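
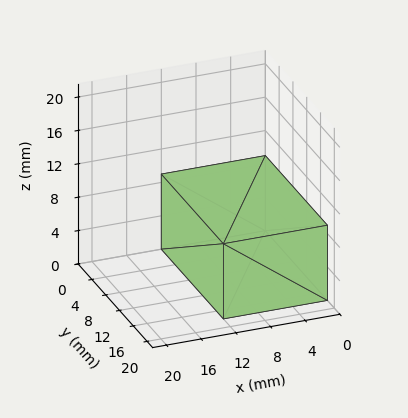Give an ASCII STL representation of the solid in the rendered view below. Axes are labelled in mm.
Reading the render: the shape is a rectangular box, roughly 12 × 18 mm footprint and 9 mm tall (dimensions read to the nearest mm from the axis ticks). For the STL, each face is triangulated and given an outward normal.

solid part
  facet normal 0.0000 0.0000 -1.0000
    outer loop
      vertex 12.0 18.0 0.0
      vertex 12.0 0.0 0.0
      vertex 0.0 0.0 0.0
    endloop
  endfacet
  facet normal 0.0000 0.0000 -1.0000
    outer loop
      vertex 0.0 18.0 0.0
      vertex 12.0 18.0 0.0
      vertex 0.0 0.0 0.0
    endloop
  endfacet
  facet normal 0.0000 0.0000 1.0000
    outer loop
      vertex 0.0 0.0 9.0
      vertex 12.0 0.0 9.0
      vertex 12.0 18.0 9.0
    endloop
  endfacet
  facet normal 0.0000 0.0000 1.0000
    outer loop
      vertex 0.0 0.0 9.0
      vertex 12.0 18.0 9.0
      vertex 0.0 18.0 9.0
    endloop
  endfacet
  facet normal 0.0000 -1.0000 0.0000
    outer loop
      vertex 0.0 0.0 0.0
      vertex 12.0 0.0 0.0
      vertex 12.0 0.0 9.0
    endloop
  endfacet
  facet normal 0.0000 -1.0000 0.0000
    outer loop
      vertex 0.0 0.0 0.0
      vertex 12.0 0.0 9.0
      vertex 0.0 0.0 9.0
    endloop
  endfacet
  facet normal 0.0000 1.0000 0.0000
    outer loop
      vertex 12.0 18.0 9.0
      vertex 12.0 18.0 0.0
      vertex 0.0 18.0 0.0
    endloop
  endfacet
  facet normal 0.0000 1.0000 0.0000
    outer loop
      vertex 0.0 18.0 9.0
      vertex 12.0 18.0 9.0
      vertex 0.0 18.0 0.0
    endloop
  endfacet
  facet normal -1.0000 0.0000 0.0000
    outer loop
      vertex 0.0 18.0 9.0
      vertex 0.0 18.0 0.0
      vertex 0.0 0.0 0.0
    endloop
  endfacet
  facet normal -1.0000 0.0000 0.0000
    outer loop
      vertex 0.0 0.0 9.0
      vertex 0.0 18.0 9.0
      vertex 0.0 0.0 0.0
    endloop
  endfacet
  facet normal 1.0000 0.0000 0.0000
    outer loop
      vertex 12.0 0.0 0.0
      vertex 12.0 18.0 0.0
      vertex 12.0 18.0 9.0
    endloop
  endfacet
  facet normal 1.0000 0.0000 0.0000
    outer loop
      vertex 12.0 0.0 0.0
      vertex 12.0 18.0 9.0
      vertex 12.0 0.0 9.0
    endloop
  endfacet
endsolid part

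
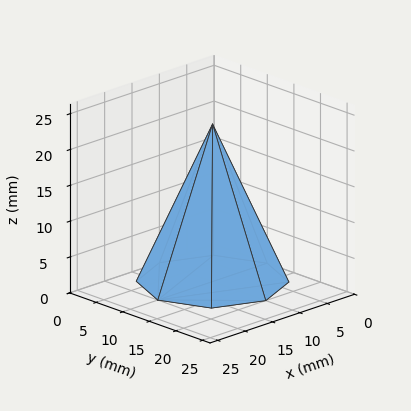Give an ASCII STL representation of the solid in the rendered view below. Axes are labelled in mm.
Reading the render: the shape is a regular 8-sided pyramid, base circumscribed radius ≈ 10 mm, apex at z ≈ 22 mm (dimensions read to the nearest mm from the axis ticks). For the STL, each face is triangulated and given an outward normal.

solid part
  facet normal 0.0000 0.0000 -1.0000
    outer loop
      vertex 10.00 20.00 0.00
      vertex 17.07 17.07 0.00
      vertex 20.00 10.00 0.00
    endloop
  endfacet
  facet normal 0.0000 0.0000 -1.0000
    outer loop
      vertex 2.93 17.07 0.00
      vertex 10.00 20.00 0.00
      vertex 20.00 10.00 0.00
    endloop
  endfacet
  facet normal 0.0000 0.0000 -1.0000
    outer loop
      vertex 0.00 10.00 0.00
      vertex 2.93 17.07 0.00
      vertex 20.00 10.00 0.00
    endloop
  endfacet
  facet normal 0.0000 0.0000 -1.0000
    outer loop
      vertex 2.93 2.93 0.00
      vertex 0.00 10.00 0.00
      vertex 20.00 10.00 0.00
    endloop
  endfacet
  facet normal 0.0000 0.0000 -1.0000
    outer loop
      vertex 10.00 0.00 0.00
      vertex 2.93 2.93 0.00
      vertex 20.00 10.00 0.00
    endloop
  endfacet
  facet normal 0.0000 0.0000 -1.0000
    outer loop
      vertex 17.07 2.93 0.00
      vertex 10.00 0.00 0.00
      vertex 20.00 10.00 0.00
    endloop
  endfacet
  facet normal 0.8518 0.3530 0.3872
    outer loop
      vertex 20.00 10.00 0.00
      vertex 17.07 17.07 0.00
      vertex 10.00 10.00 22.00
    endloop
  endfacet
  facet normal 0.3530 0.8518 0.3872
    outer loop
      vertex 17.07 17.07 0.00
      vertex 10.00 20.00 0.00
      vertex 10.00 10.00 22.00
    endloop
  endfacet
  facet normal -0.3530 0.8518 0.3872
    outer loop
      vertex 10.00 20.00 0.00
      vertex 2.93 17.07 0.00
      vertex 10.00 10.00 22.00
    endloop
  endfacet
  facet normal -0.8518 0.3530 0.3872
    outer loop
      vertex 2.93 17.07 0.00
      vertex 0.00 10.00 0.00
      vertex 10.00 10.00 22.00
    endloop
  endfacet
  facet normal -0.8518 -0.3530 0.3872
    outer loop
      vertex 0.00 10.00 0.00
      vertex 2.93 2.93 0.00
      vertex 10.00 10.00 22.00
    endloop
  endfacet
  facet normal -0.3530 -0.8518 0.3872
    outer loop
      vertex 2.93 2.93 0.00
      vertex 10.00 0.00 0.00
      vertex 10.00 10.00 22.00
    endloop
  endfacet
  facet normal 0.3530 -0.8518 0.3872
    outer loop
      vertex 10.00 0.00 0.00
      vertex 17.07 2.93 0.00
      vertex 10.00 10.00 22.00
    endloop
  endfacet
  facet normal 0.8518 -0.3530 0.3872
    outer loop
      vertex 17.07 2.93 0.00
      vertex 20.00 10.00 0.00
      vertex 10.00 10.00 22.00
    endloop
  endfacet
endsolid part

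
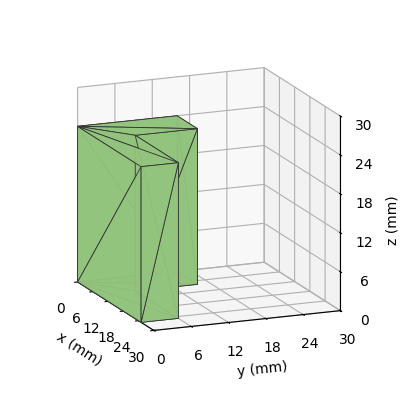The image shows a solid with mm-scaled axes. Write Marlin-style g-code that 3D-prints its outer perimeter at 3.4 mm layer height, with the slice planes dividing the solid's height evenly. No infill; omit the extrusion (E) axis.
Reading the render: the shape is an L-shaped prism: outer 25 × 16 mm, arm thicknesses ≈ 6 mm (horizontal) and 8 mm (vertical), extruded 24 mm in z (dimensions read to the nearest mm from the axis ticks). For the g-code, the solid's height is divided into equal slices at the stated Δz and each level perimeter traced with G1 moves after a G0 lift.

; perimeter-only toolpath
G21 ; units = mm
G90 ; absolute positioning
G28 ; home
; layer 1
G0 Z3.4
G0 X0.0 Y0.0
G1 X25.0 Y0.0
G1 X25.0 Y6.0
G1 X8.0 Y6.0
G1 X8.0 Y16.0
G1 X0.0 Y16.0
G1 X0.0 Y0.0
; layer 2
G0 Z6.9
G0 X0.0 Y0.0
G1 X25.0 Y0.0
G1 X25.0 Y6.0
G1 X8.0 Y6.0
G1 X8.0 Y16.0
G1 X0.0 Y16.0
G1 X0.0 Y0.0
; layer 3
G0 Z10.3
G0 X0.0 Y0.0
G1 X25.0 Y0.0
G1 X25.0 Y6.0
G1 X8.0 Y6.0
G1 X8.0 Y16.0
G1 X0.0 Y16.0
G1 X0.0 Y0.0
; layer 4
G0 Z13.7
G0 X0.0 Y0.0
G1 X25.0 Y0.0
G1 X25.0 Y6.0
G1 X8.0 Y6.0
G1 X8.0 Y16.0
G1 X0.0 Y16.0
G1 X0.0 Y0.0
; layer 5
G0 Z17.1
G0 X0.0 Y0.0
G1 X25.0 Y0.0
G1 X25.0 Y6.0
G1 X8.0 Y6.0
G1 X8.0 Y16.0
G1 X0.0 Y16.0
G1 X0.0 Y0.0
; layer 6
G0 Z20.6
G0 X0.0 Y0.0
G1 X25.0 Y0.0
G1 X25.0 Y6.0
G1 X8.0 Y6.0
G1 X8.0 Y16.0
G1 X0.0 Y16.0
G1 X0.0 Y0.0
; layer 7
G0 Z24.0
G0 X0.0 Y0.0
G1 X25.0 Y0.0
G1 X25.0 Y6.0
G1 X8.0 Y6.0
G1 X8.0 Y16.0
G1 X0.0 Y16.0
G1 X0.0 Y0.0
M2 ; end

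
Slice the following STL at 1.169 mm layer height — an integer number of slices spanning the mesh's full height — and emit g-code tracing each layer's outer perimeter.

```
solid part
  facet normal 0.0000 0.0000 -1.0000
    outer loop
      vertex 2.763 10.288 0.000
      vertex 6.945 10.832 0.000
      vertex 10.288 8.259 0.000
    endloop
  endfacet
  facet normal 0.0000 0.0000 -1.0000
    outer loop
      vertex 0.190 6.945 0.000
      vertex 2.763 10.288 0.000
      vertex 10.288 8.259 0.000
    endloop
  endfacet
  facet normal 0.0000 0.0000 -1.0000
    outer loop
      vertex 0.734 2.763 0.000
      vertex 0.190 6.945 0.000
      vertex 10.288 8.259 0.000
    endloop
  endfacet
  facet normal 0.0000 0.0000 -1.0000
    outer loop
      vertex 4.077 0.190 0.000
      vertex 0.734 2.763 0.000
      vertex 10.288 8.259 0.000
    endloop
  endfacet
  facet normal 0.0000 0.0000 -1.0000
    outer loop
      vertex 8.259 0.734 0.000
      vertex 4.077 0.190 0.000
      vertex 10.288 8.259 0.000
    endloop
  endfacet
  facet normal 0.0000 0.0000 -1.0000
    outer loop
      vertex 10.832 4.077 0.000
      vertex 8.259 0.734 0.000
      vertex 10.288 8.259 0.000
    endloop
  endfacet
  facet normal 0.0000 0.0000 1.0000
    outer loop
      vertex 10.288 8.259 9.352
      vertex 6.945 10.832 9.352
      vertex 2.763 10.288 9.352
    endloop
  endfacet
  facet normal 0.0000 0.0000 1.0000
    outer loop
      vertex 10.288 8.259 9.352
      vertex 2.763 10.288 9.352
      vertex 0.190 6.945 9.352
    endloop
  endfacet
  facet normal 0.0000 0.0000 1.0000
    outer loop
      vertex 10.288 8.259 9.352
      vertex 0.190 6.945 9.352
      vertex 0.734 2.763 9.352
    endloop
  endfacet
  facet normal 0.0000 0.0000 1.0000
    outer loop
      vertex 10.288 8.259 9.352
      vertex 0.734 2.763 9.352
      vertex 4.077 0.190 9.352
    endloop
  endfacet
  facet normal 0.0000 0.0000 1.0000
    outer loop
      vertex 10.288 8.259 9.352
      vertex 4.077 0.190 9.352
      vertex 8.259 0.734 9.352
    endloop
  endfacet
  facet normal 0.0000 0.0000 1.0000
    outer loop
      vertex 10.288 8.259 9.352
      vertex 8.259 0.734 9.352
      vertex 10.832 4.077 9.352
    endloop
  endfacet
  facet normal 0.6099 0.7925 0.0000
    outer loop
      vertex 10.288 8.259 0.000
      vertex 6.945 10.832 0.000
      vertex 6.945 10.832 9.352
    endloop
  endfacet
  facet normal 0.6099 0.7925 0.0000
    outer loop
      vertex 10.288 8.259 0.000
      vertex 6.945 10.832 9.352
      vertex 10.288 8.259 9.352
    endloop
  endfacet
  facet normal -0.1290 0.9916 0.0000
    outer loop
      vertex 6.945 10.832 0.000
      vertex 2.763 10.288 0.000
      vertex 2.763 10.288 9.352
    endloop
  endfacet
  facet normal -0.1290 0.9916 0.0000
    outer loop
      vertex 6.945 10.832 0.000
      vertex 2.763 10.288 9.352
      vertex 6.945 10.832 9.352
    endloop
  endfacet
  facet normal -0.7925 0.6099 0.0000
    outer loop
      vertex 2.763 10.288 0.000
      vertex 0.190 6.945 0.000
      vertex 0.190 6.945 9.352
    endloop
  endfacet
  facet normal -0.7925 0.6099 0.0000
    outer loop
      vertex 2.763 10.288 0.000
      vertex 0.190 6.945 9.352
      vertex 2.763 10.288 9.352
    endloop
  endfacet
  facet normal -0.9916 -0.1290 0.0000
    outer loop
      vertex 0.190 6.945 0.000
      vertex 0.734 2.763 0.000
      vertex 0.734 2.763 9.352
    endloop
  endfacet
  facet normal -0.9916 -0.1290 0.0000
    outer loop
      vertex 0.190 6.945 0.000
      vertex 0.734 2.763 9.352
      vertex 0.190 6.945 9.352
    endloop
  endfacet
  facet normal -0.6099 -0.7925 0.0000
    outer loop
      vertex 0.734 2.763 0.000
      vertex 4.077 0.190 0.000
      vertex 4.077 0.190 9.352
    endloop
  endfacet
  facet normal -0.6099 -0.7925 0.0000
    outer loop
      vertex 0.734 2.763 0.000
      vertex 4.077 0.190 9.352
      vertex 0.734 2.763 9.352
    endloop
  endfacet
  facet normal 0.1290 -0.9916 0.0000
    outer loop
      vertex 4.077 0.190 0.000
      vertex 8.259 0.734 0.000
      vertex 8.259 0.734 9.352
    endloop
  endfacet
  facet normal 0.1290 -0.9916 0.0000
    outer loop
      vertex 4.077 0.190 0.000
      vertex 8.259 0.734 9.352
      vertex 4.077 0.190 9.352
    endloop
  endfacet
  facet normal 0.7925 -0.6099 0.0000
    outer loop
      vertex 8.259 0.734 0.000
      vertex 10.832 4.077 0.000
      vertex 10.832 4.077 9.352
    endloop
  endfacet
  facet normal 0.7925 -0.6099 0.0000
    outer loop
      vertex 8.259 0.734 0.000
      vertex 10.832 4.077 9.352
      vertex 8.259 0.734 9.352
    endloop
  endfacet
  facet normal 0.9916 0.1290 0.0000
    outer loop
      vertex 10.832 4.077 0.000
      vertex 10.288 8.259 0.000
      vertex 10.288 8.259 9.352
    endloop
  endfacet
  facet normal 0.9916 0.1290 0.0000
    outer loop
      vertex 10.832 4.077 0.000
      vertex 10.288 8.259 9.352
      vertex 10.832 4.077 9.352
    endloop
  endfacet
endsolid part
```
; perimeter-only toolpath
G21 ; units = mm
G90 ; absolute positioning
G28 ; home
; layer 1
G0 Z1.169
G0 X10.288 Y8.259
G1 X6.945 Y10.832
G1 X2.763 Y10.288
G1 X0.190 Y6.945
G1 X0.734 Y2.763
G1 X4.077 Y0.190
G1 X8.259 Y0.734
G1 X10.832 Y4.077
G1 X10.288 Y8.259
; layer 2
G0 Z2.338
G0 X10.288 Y8.259
G1 X6.945 Y10.832
G1 X2.763 Y10.288
G1 X0.190 Y6.945
G1 X0.734 Y2.763
G1 X4.077 Y0.190
G1 X8.259 Y0.734
G1 X10.832 Y4.077
G1 X10.288 Y8.259
; layer 3
G0 Z3.507
G0 X10.288 Y8.259
G1 X6.945 Y10.832
G1 X2.763 Y10.288
G1 X0.190 Y6.945
G1 X0.734 Y2.763
G1 X4.077 Y0.190
G1 X8.259 Y0.734
G1 X10.832 Y4.077
G1 X10.288 Y8.259
; layer 4
G0 Z4.676
G0 X10.288 Y8.259
G1 X6.945 Y10.832
G1 X2.763 Y10.288
G1 X0.190 Y6.945
G1 X0.734 Y2.763
G1 X4.077 Y0.190
G1 X8.259 Y0.734
G1 X10.832 Y4.077
G1 X10.288 Y8.259
; layer 5
G0 Z5.845
G0 X10.288 Y8.259
G1 X6.945 Y10.832
G1 X2.763 Y10.288
G1 X0.190 Y6.945
G1 X0.734 Y2.763
G1 X4.077 Y0.190
G1 X8.259 Y0.734
G1 X10.832 Y4.077
G1 X10.288 Y8.259
; layer 6
G0 Z7.014
G0 X10.288 Y8.259
G1 X6.945 Y10.832
G1 X2.763 Y10.288
G1 X0.190 Y6.945
G1 X0.734 Y2.763
G1 X4.077 Y0.190
G1 X8.259 Y0.734
G1 X10.832 Y4.077
G1 X10.288 Y8.259
; layer 7
G0 Z8.183
G0 X10.288 Y8.259
G1 X6.945 Y10.832
G1 X2.763 Y10.288
G1 X0.190 Y6.945
G1 X0.734 Y2.763
G1 X4.077 Y0.190
G1 X8.259 Y0.734
G1 X10.832 Y4.077
G1 X10.288 Y8.259
; layer 8
G0 Z9.352
G0 X10.288 Y8.259
G1 X6.945 Y10.832
G1 X2.763 Y10.288
G1 X0.190 Y6.945
G1 X0.734 Y2.763
G1 X4.077 Y0.190
G1 X8.259 Y0.734
G1 X10.832 Y4.077
G1 X10.288 Y8.259
M2 ; end

The solid is a regular 8-sided prism (a cylinder approximated with 8 flat sides), circumscribed radius ≈ 5.51 mm, height ≈ 9.35 mm. Slicing at Δz = 1.169 mm — 8 equal slices spanning the solid's height, so layer i sits at z = i·h/8 — gives 8 non-empty perimeters. Each is a 8-segment closed polygon; G0 lifts to the layer z and rapids to the start vertex, then G1 traces the edges.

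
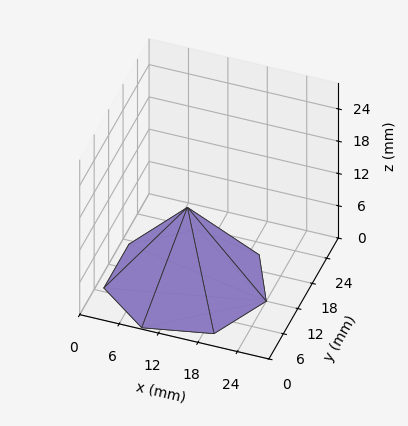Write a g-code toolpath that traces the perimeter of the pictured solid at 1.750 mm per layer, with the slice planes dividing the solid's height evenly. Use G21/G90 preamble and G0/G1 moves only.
Reading the render: the shape is a regular 7-sided pyramid, base circumscribed radius ≈ 12 mm, apex at z ≈ 14 mm (dimensions read to the nearest mm from the axis ticks). For the g-code, the solid's height is divided into equal slices at the stated Δz and each level perimeter traced with G1 moves after a G0 lift.

; perimeter-only toolpath
G21 ; units = mm
G90 ; absolute positioning
G28 ; home
; layer 1
G0 Z1.750
G0 X22.500 Y12.000
G1 X18.547 Y20.209
G1 X9.664 Y22.237
G1 X2.539 Y16.556
G1 X2.539 Y7.444
G1 X9.664 Y1.763
G1 X18.547 Y3.791
G1 X22.500 Y12.000
; layer 2
G0 Z3.500
G0 X21.000 Y12.000
G1 X17.611 Y19.037
G1 X9.998 Y20.774
G1 X3.891 Y15.905
G1 X3.891 Y8.095
G1 X9.998 Y3.226
G1 X17.611 Y4.963
G1 X21.000 Y12.000
; layer 3
G0 Z5.250
G0 X19.500 Y12.000
G1 X16.676 Y17.864
G1 X10.331 Y19.312
G1 X5.242 Y15.254
G1 X5.242 Y8.746
G1 X10.331 Y4.688
G1 X16.676 Y6.136
G1 X19.500 Y12.000
; layer 4
G0 Z7.000
G0 X18.000 Y12.000
G1 X15.741 Y16.691
G1 X10.665 Y17.849
G1 X6.594 Y14.604
G1 X6.594 Y9.396
G1 X10.665 Y6.151
G1 X15.741 Y7.309
G1 X18.000 Y12.000
; layer 5
G0 Z8.750
G0 X16.500 Y12.000
G1 X14.806 Y15.518
G1 X10.999 Y16.387
G1 X7.946 Y13.953
G1 X7.946 Y10.047
G1 X10.999 Y7.613
G1 X14.806 Y8.482
G1 X16.500 Y12.000
; layer 6
G0 Z10.500
G0 X15.000 Y12.000
G1 X13.870 Y14.346
G1 X11.332 Y14.925
G1 X9.297 Y13.302
G1 X9.297 Y10.698
G1 X11.332 Y9.075
G1 X13.870 Y9.655
G1 X15.000 Y12.000
; layer 7
G0 Z12.250
G0 X13.500 Y12.000
G1 X12.935 Y13.173
G1 X11.666 Y13.462
G1 X10.649 Y12.651
G1 X10.649 Y11.349
G1 X11.666 Y10.538
G1 X12.935 Y10.827
G1 X13.500 Y12.000
M2 ; end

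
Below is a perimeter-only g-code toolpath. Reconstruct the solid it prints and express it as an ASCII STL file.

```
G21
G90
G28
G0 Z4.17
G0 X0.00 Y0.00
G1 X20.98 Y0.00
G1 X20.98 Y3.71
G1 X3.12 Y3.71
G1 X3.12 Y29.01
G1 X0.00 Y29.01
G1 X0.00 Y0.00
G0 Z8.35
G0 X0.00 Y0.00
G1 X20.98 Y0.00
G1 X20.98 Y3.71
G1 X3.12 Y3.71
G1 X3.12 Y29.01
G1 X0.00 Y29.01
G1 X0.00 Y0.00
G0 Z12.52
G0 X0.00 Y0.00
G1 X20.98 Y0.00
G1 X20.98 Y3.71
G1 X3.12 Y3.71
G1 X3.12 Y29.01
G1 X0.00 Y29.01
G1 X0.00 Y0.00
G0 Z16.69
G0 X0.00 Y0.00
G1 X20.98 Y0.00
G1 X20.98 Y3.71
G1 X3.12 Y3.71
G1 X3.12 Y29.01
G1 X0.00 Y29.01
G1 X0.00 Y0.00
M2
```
solid part
  facet normal 0.0000 0.0000 -1.0000
    outer loop
      vertex 20.98 3.71 0.00
      vertex 20.98 0.00 0.00
      vertex 0.00 0.00 0.00
    endloop
  endfacet
  facet normal 0.0000 0.0000 -1.0000
    outer loop
      vertex 3.12 3.71 0.00
      vertex 20.98 3.71 0.00
      vertex 0.00 0.00 0.00
    endloop
  endfacet
  facet normal 0.0000 0.0000 -1.0000
    outer loop
      vertex 3.12 29.01 0.00
      vertex 3.12 3.71 0.00
      vertex 0.00 0.00 0.00
    endloop
  endfacet
  facet normal 0.0000 0.0000 -1.0000
    outer loop
      vertex 0.00 29.01 0.00
      vertex 3.12 29.01 0.00
      vertex 0.00 0.00 0.00
    endloop
  endfacet
  facet normal 0.0000 0.0000 1.0000
    outer loop
      vertex 0.00 0.00 16.69
      vertex 20.98 0.00 16.69
      vertex 20.98 3.71 16.69
    endloop
  endfacet
  facet normal 0.0000 0.0000 1.0000
    outer loop
      vertex 0.00 0.00 16.69
      vertex 20.98 3.71 16.69
      vertex 3.12 3.71 16.69
    endloop
  endfacet
  facet normal 0.0000 0.0000 1.0000
    outer loop
      vertex 0.00 0.00 16.69
      vertex 3.12 3.71 16.69
      vertex 3.12 29.01 16.69
    endloop
  endfacet
  facet normal 0.0000 0.0000 1.0000
    outer loop
      vertex 0.00 0.00 16.69
      vertex 3.12 29.01 16.69
      vertex 0.00 29.01 16.69
    endloop
  endfacet
  facet normal 0.0000 -1.0000 0.0000
    outer loop
      vertex 0.00 0.00 0.00
      vertex 20.98 0.00 0.00
      vertex 20.98 0.00 16.69
    endloop
  endfacet
  facet normal 0.0000 -1.0000 0.0000
    outer loop
      vertex 0.00 0.00 0.00
      vertex 20.98 0.00 16.69
      vertex 0.00 0.00 16.69
    endloop
  endfacet
  facet normal 1.0000 0.0000 0.0000
    outer loop
      vertex 20.98 0.00 0.00
      vertex 20.98 3.71 0.00
      vertex 20.98 3.71 16.69
    endloop
  endfacet
  facet normal 1.0000 0.0000 0.0000
    outer loop
      vertex 20.98 0.00 0.00
      vertex 20.98 3.71 16.69
      vertex 20.98 0.00 16.69
    endloop
  endfacet
  facet normal 0.0000 1.0000 0.0000
    outer loop
      vertex 20.98 3.71 0.00
      vertex 3.12 3.71 0.00
      vertex 3.12 3.71 16.69
    endloop
  endfacet
  facet normal 0.0000 1.0000 0.0000
    outer loop
      vertex 20.98 3.71 0.00
      vertex 3.12 3.71 16.69
      vertex 20.98 3.71 16.69
    endloop
  endfacet
  facet normal 1.0000 0.0000 0.0000
    outer loop
      vertex 3.12 3.71 0.00
      vertex 3.12 29.01 0.00
      vertex 3.12 29.01 16.69
    endloop
  endfacet
  facet normal 1.0000 0.0000 0.0000
    outer loop
      vertex 3.12 3.71 0.00
      vertex 3.12 29.01 16.69
      vertex 3.12 3.71 16.69
    endloop
  endfacet
  facet normal 0.0000 1.0000 0.0000
    outer loop
      vertex 3.12 29.01 0.00
      vertex 0.00 29.01 0.00
      vertex 0.00 29.01 16.69
    endloop
  endfacet
  facet normal 0.0000 1.0000 0.0000
    outer loop
      vertex 3.12 29.01 0.00
      vertex 0.00 29.01 16.69
      vertex 3.12 29.01 16.69
    endloop
  endfacet
  facet normal -1.0000 0.0000 0.0000
    outer loop
      vertex 0.00 29.01 0.00
      vertex 0.00 0.00 0.00
      vertex 0.00 0.00 16.69
    endloop
  endfacet
  facet normal -1.0000 0.0000 0.0000
    outer loop
      vertex 0.00 29.01 0.00
      vertex 0.00 0.00 16.69
      vertex 0.00 29.01 16.69
    endloop
  endfacet
endsolid part

The G0 Z moves step by Δz≈4.17 mm. Every layer's G1 loop is the same polygon, so the solid is a straight extrusion of it from z=0 to z≈16.7. Closing with flat bottom and top caps and triangulating gives 20 facets — an L-shaped prism: outer 21 × 29 mm, arm thicknesses ≈ 3.71 mm (horizontal) and 3.12 mm (vertical), extruded 16.7 mm in z.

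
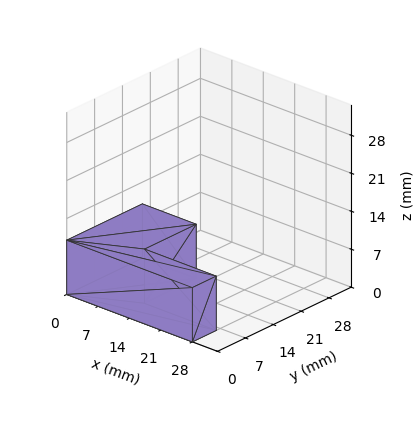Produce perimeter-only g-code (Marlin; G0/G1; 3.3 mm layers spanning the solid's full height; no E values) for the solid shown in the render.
Reading the render: the shape is an L-shaped prism: outer 28 × 19 mm, arm thicknesses ≈ 6 mm (horizontal) and 12 mm (vertical), extruded 10 mm in z (dimensions read to the nearest mm from the axis ticks). For the g-code, the solid's height is divided into equal slices at the stated Δz and each level perimeter traced with G1 moves after a G0 lift.

; perimeter-only toolpath
G21 ; units = mm
G90 ; absolute positioning
G28 ; home
; layer 1
G0 Z3.3
G0 X0.0 Y0.0
G1 X28.0 Y0.0
G1 X28.0 Y6.0
G1 X12.0 Y6.0
G1 X12.0 Y19.0
G1 X0.0 Y19.0
G1 X0.0 Y0.0
; layer 2
G0 Z6.7
G0 X0.0 Y0.0
G1 X28.0 Y0.0
G1 X28.0 Y6.0
G1 X12.0 Y6.0
G1 X12.0 Y19.0
G1 X0.0 Y19.0
G1 X0.0 Y0.0
; layer 3
G0 Z10.0
G0 X0.0 Y0.0
G1 X28.0 Y0.0
G1 X28.0 Y6.0
G1 X12.0 Y6.0
G1 X12.0 Y19.0
G1 X0.0 Y19.0
G1 X0.0 Y0.0
M2 ; end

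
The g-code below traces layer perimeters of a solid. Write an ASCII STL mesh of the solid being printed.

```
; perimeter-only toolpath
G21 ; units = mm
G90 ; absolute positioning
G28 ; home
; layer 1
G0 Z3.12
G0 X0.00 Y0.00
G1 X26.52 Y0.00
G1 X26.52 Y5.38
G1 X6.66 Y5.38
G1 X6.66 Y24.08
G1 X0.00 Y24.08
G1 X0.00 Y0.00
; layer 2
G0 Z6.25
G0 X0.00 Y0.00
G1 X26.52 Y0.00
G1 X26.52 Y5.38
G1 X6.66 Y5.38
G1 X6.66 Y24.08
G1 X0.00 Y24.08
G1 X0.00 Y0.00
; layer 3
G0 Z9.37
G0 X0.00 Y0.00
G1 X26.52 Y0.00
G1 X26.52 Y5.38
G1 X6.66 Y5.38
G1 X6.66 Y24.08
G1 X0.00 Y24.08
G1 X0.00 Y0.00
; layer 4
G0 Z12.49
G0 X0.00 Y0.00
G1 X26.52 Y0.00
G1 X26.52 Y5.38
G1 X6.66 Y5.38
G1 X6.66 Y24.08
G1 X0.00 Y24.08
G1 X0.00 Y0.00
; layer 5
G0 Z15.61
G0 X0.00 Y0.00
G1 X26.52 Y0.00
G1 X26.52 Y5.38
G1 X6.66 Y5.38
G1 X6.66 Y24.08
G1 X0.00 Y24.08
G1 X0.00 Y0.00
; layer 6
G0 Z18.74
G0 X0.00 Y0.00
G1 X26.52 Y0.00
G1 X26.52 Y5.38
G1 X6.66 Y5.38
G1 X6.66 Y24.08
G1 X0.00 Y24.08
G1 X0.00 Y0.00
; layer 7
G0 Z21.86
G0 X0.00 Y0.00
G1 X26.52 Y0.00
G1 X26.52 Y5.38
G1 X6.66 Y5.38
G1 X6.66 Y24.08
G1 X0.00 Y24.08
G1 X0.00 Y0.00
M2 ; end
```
solid part
  facet normal 0.0000 0.0000 -1.0000
    outer loop
      vertex 26.52 5.38 0.00
      vertex 26.52 0.00 0.00
      vertex 0.00 0.00 0.00
    endloop
  endfacet
  facet normal 0.0000 0.0000 -1.0000
    outer loop
      vertex 6.66 5.38 0.00
      vertex 26.52 5.38 0.00
      vertex 0.00 0.00 0.00
    endloop
  endfacet
  facet normal 0.0000 0.0000 -1.0000
    outer loop
      vertex 6.66 24.08 0.00
      vertex 6.66 5.38 0.00
      vertex 0.00 0.00 0.00
    endloop
  endfacet
  facet normal 0.0000 0.0000 -1.0000
    outer loop
      vertex 0.00 24.08 0.00
      vertex 6.66 24.08 0.00
      vertex 0.00 0.00 0.00
    endloop
  endfacet
  facet normal 0.0000 0.0000 1.0000
    outer loop
      vertex 0.00 0.00 21.86
      vertex 26.52 0.00 21.86
      vertex 26.52 5.38 21.86
    endloop
  endfacet
  facet normal 0.0000 0.0000 1.0000
    outer loop
      vertex 0.00 0.00 21.86
      vertex 26.52 5.38 21.86
      vertex 6.66 5.38 21.86
    endloop
  endfacet
  facet normal 0.0000 0.0000 1.0000
    outer loop
      vertex 0.00 0.00 21.86
      vertex 6.66 5.38 21.86
      vertex 6.66 24.08 21.86
    endloop
  endfacet
  facet normal 0.0000 0.0000 1.0000
    outer loop
      vertex 0.00 0.00 21.86
      vertex 6.66 24.08 21.86
      vertex 0.00 24.08 21.86
    endloop
  endfacet
  facet normal 0.0000 -1.0000 0.0000
    outer loop
      vertex 0.00 0.00 0.00
      vertex 26.52 0.00 0.00
      vertex 26.52 0.00 21.86
    endloop
  endfacet
  facet normal 0.0000 -1.0000 0.0000
    outer loop
      vertex 0.00 0.00 0.00
      vertex 26.52 0.00 21.86
      vertex 0.00 0.00 21.86
    endloop
  endfacet
  facet normal 1.0000 0.0000 0.0000
    outer loop
      vertex 26.52 0.00 0.00
      vertex 26.52 5.38 0.00
      vertex 26.52 5.38 21.86
    endloop
  endfacet
  facet normal 1.0000 0.0000 0.0000
    outer loop
      vertex 26.52 0.00 0.00
      vertex 26.52 5.38 21.86
      vertex 26.52 0.00 21.86
    endloop
  endfacet
  facet normal 0.0000 1.0000 0.0000
    outer loop
      vertex 26.52 5.38 0.00
      vertex 6.66 5.38 0.00
      vertex 6.66 5.38 21.86
    endloop
  endfacet
  facet normal 0.0000 1.0000 0.0000
    outer loop
      vertex 26.52 5.38 0.00
      vertex 6.66 5.38 21.86
      vertex 26.52 5.38 21.86
    endloop
  endfacet
  facet normal 1.0000 0.0000 0.0000
    outer loop
      vertex 6.66 5.38 0.00
      vertex 6.66 24.08 0.00
      vertex 6.66 24.08 21.86
    endloop
  endfacet
  facet normal 1.0000 0.0000 0.0000
    outer loop
      vertex 6.66 5.38 0.00
      vertex 6.66 24.08 21.86
      vertex 6.66 5.38 21.86
    endloop
  endfacet
  facet normal 0.0000 1.0000 0.0000
    outer loop
      vertex 6.66 24.08 0.00
      vertex 0.00 24.08 0.00
      vertex 0.00 24.08 21.86
    endloop
  endfacet
  facet normal 0.0000 1.0000 0.0000
    outer loop
      vertex 6.66 24.08 0.00
      vertex 0.00 24.08 21.86
      vertex 6.66 24.08 21.86
    endloop
  endfacet
  facet normal -1.0000 0.0000 0.0000
    outer loop
      vertex 0.00 24.08 0.00
      vertex 0.00 0.00 0.00
      vertex 0.00 0.00 21.86
    endloop
  endfacet
  facet normal -1.0000 0.0000 0.0000
    outer loop
      vertex 0.00 24.08 0.00
      vertex 0.00 0.00 21.86
      vertex 0.00 24.08 21.86
    endloop
  endfacet
endsolid part

The G0 Z moves step by Δz≈3.12 mm. Every layer's G1 loop is the same polygon, so the solid is a straight extrusion of it from z=0 to z≈21.9. Closing with flat bottom and top caps and triangulating gives 20 facets — an L-shaped prism: outer 26.5 × 24.1 mm, arm thicknesses ≈ 5.38 mm (horizontal) and 6.66 mm (vertical), extruded 21.9 mm in z.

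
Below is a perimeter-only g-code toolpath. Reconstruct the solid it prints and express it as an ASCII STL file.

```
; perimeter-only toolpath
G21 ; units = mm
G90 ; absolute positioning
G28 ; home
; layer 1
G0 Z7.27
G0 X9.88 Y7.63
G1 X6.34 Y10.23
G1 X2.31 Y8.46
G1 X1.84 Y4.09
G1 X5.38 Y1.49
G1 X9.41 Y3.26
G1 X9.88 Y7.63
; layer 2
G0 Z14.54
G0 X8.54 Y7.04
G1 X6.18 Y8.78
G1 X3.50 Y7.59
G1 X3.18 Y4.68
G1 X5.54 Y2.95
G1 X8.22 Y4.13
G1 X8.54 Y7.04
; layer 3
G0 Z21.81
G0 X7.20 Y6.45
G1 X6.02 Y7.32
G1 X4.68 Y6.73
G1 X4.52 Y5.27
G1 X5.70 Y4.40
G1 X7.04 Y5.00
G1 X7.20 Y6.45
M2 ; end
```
solid part
  facet normal 0.0000 0.0000 -1.0000
    outer loop
      vertex 1.13 9.32 0.00
      vertex 6.50 11.69 0.00
      vertex 11.22 8.22 0.00
    endloop
  endfacet
  facet normal 0.0000 0.0000 -1.0000
    outer loop
      vertex 0.50 3.50 0.00
      vertex 1.13 9.32 0.00
      vertex 11.22 8.22 0.00
    endloop
  endfacet
  facet normal 0.0000 0.0000 -1.0000
    outer loop
      vertex 5.22 0.03 0.00
      vertex 0.50 3.50 0.00
      vertex 11.22 8.22 0.00
    endloop
  endfacet
  facet normal 0.0000 0.0000 -1.0000
    outer loop
      vertex 10.59 2.40 0.00
      vertex 5.22 0.03 0.00
      vertex 11.22 8.22 0.00
    endloop
  endfacet
  facet normal 0.5835 0.7937 0.1720
    outer loop
      vertex 11.22 8.22 0.00
      vertex 6.50 11.69 0.00
      vertex 5.86 5.86 29.08
    endloop
  endfacet
  facet normal -0.3978 0.9012 0.1719
    outer loop
      vertex 6.50 11.69 0.00
      vertex 1.13 9.32 0.00
      vertex 5.86 5.86 29.08
    endloop
  endfacet
  facet normal -0.9794 0.1060 0.1719
    outer loop
      vertex 1.13 9.32 0.00
      vertex 0.50 3.50 0.00
      vertex 5.86 5.86 29.08
    endloop
  endfacet
  facet normal -0.5835 -0.7937 0.1720
    outer loop
      vertex 0.50 3.50 0.00
      vertex 5.22 0.03 0.00
      vertex 5.86 5.86 29.08
    endloop
  endfacet
  facet normal 0.3978 -0.9012 0.1719
    outer loop
      vertex 5.22 0.03 0.00
      vertex 10.59 2.40 0.00
      vertex 5.86 5.86 29.08
    endloop
  endfacet
  facet normal 0.9794 -0.1060 0.1719
    outer loop
      vertex 10.59 2.40 0.00
      vertex 11.22 8.22 0.00
      vertex 5.86 5.86 29.08
    endloop
  endfacet
endsolid part

The G0 Z moves step by Δz≈7.27 mm. The G1 loops shrink linearly with z, so the solid tapers from its base footprint up to z≈29.1. Closing with a flat bottom cap and the tapered top and triangulating gives 10 facets — a regular 6-sided pyramid, base circumscribed radius ≈ 5.86 mm, apex at z ≈ 29.1 mm.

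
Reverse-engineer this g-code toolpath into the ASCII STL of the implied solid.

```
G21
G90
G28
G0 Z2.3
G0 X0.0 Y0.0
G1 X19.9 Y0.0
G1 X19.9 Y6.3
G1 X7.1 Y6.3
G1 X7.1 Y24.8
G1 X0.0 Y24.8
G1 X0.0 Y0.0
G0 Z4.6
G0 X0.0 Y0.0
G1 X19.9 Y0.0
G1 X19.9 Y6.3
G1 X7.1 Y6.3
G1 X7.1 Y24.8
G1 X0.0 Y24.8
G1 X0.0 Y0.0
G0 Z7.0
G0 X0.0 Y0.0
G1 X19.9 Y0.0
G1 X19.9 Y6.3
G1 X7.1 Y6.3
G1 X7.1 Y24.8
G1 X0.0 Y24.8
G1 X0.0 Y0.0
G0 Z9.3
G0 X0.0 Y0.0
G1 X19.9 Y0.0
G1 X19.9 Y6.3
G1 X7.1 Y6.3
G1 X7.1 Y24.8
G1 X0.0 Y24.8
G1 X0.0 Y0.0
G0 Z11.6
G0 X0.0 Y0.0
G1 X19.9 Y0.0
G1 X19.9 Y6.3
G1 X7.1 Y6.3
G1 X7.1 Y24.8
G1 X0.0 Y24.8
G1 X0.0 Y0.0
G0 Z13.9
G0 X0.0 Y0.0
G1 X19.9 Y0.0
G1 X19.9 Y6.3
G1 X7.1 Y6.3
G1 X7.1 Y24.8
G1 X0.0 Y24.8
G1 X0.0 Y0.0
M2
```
solid part
  facet normal 0.0000 0.0000 -1.0000
    outer loop
      vertex 19.9 6.3 0.0
      vertex 19.9 0.0 0.0
      vertex 0.0 0.0 0.0
    endloop
  endfacet
  facet normal 0.0000 0.0000 -1.0000
    outer loop
      vertex 7.1 6.3 0.0
      vertex 19.9 6.3 0.0
      vertex 0.0 0.0 0.0
    endloop
  endfacet
  facet normal 0.0000 0.0000 -1.0000
    outer loop
      vertex 7.1 24.8 0.0
      vertex 7.1 6.3 0.0
      vertex 0.0 0.0 0.0
    endloop
  endfacet
  facet normal 0.0000 0.0000 -1.0000
    outer loop
      vertex 0.0 24.8 0.0
      vertex 7.1 24.8 0.0
      vertex 0.0 0.0 0.0
    endloop
  endfacet
  facet normal 0.0000 0.0000 1.0000
    outer loop
      vertex 0.0 0.0 13.9
      vertex 19.9 0.0 13.9
      vertex 19.9 6.3 13.9
    endloop
  endfacet
  facet normal 0.0000 0.0000 1.0000
    outer loop
      vertex 0.0 0.0 13.9
      vertex 19.9 6.3 13.9
      vertex 7.1 6.3 13.9
    endloop
  endfacet
  facet normal 0.0000 0.0000 1.0000
    outer loop
      vertex 0.0 0.0 13.9
      vertex 7.1 6.3 13.9
      vertex 7.1 24.8 13.9
    endloop
  endfacet
  facet normal 0.0000 0.0000 1.0000
    outer loop
      vertex 0.0 0.0 13.9
      vertex 7.1 24.8 13.9
      vertex 0.0 24.8 13.9
    endloop
  endfacet
  facet normal 0.0000 -1.0000 0.0000
    outer loop
      vertex 0.0 0.0 0.0
      vertex 19.9 0.0 0.0
      vertex 19.9 0.0 13.9
    endloop
  endfacet
  facet normal 0.0000 -1.0000 0.0000
    outer loop
      vertex 0.0 0.0 0.0
      vertex 19.9 0.0 13.9
      vertex 0.0 0.0 13.9
    endloop
  endfacet
  facet normal 1.0000 0.0000 0.0000
    outer loop
      vertex 19.9 0.0 0.0
      vertex 19.9 6.3 0.0
      vertex 19.9 6.3 13.9
    endloop
  endfacet
  facet normal 1.0000 0.0000 0.0000
    outer loop
      vertex 19.9 0.0 0.0
      vertex 19.9 6.3 13.9
      vertex 19.9 0.0 13.9
    endloop
  endfacet
  facet normal 0.0000 1.0000 0.0000
    outer loop
      vertex 19.9 6.3 0.0
      vertex 7.1 6.3 0.0
      vertex 7.1 6.3 13.9
    endloop
  endfacet
  facet normal 0.0000 1.0000 0.0000
    outer loop
      vertex 19.9 6.3 0.0
      vertex 7.1 6.3 13.9
      vertex 19.9 6.3 13.9
    endloop
  endfacet
  facet normal 1.0000 0.0000 0.0000
    outer loop
      vertex 7.1 6.3 0.0
      vertex 7.1 24.8 0.0
      vertex 7.1 24.8 13.9
    endloop
  endfacet
  facet normal 1.0000 0.0000 0.0000
    outer loop
      vertex 7.1 6.3 0.0
      vertex 7.1 24.8 13.9
      vertex 7.1 6.3 13.9
    endloop
  endfacet
  facet normal 0.0000 1.0000 0.0000
    outer loop
      vertex 7.1 24.8 0.0
      vertex 0.0 24.8 0.0
      vertex 0.0 24.8 13.9
    endloop
  endfacet
  facet normal 0.0000 1.0000 0.0000
    outer loop
      vertex 7.1 24.8 0.0
      vertex 0.0 24.8 13.9
      vertex 7.1 24.8 13.9
    endloop
  endfacet
  facet normal -1.0000 0.0000 0.0000
    outer loop
      vertex 0.0 24.8 0.0
      vertex 0.0 0.0 0.0
      vertex 0.0 0.0 13.9
    endloop
  endfacet
  facet normal -1.0000 0.0000 0.0000
    outer loop
      vertex 0.0 24.8 0.0
      vertex 0.0 0.0 13.9
      vertex 0.0 24.8 13.9
    endloop
  endfacet
endsolid part

The G0 Z moves step by Δz≈2.3 mm. Every layer's G1 loop is the same polygon, so the solid is a straight extrusion of it from z=0 to z≈13.9. Closing with flat bottom and top caps and triangulating gives 20 facets — an L-shaped prism: outer 19.9 × 24.8 mm, arm thicknesses ≈ 6.3 mm (horizontal) and 7.1 mm (vertical), extruded 13.9 mm in z.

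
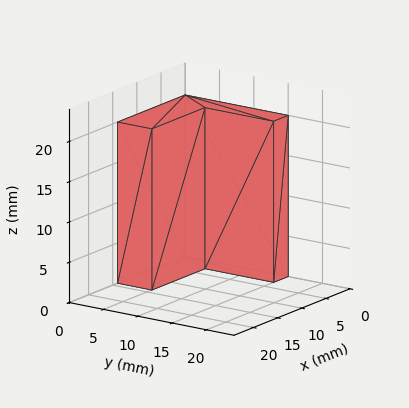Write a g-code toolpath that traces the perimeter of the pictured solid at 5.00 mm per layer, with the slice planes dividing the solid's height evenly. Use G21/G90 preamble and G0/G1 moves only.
Reading the render: the shape is an L-shaped prism: outer 14 × 15 mm, arm thicknesses ≈ 5 mm (horizontal) and 3 mm (vertical), extruded 20 mm in z (dimensions read to the nearest mm from the axis ticks). For the g-code, the solid's height is divided into equal slices at the stated Δz and each level perimeter traced with G1 moves after a G0 lift.

; perimeter-only toolpath
G21 ; units = mm
G90 ; absolute positioning
G28 ; home
; layer 1
G0 Z5.00
G0 X0.00 Y0.00
G1 X14.00 Y0.00
G1 X14.00 Y5.00
G1 X3.00 Y5.00
G1 X3.00 Y15.00
G1 X0.00 Y15.00
G1 X0.00 Y0.00
; layer 2
G0 Z10.00
G0 X0.00 Y0.00
G1 X14.00 Y0.00
G1 X14.00 Y5.00
G1 X3.00 Y5.00
G1 X3.00 Y15.00
G1 X0.00 Y15.00
G1 X0.00 Y0.00
; layer 3
G0 Z15.00
G0 X0.00 Y0.00
G1 X14.00 Y0.00
G1 X14.00 Y5.00
G1 X3.00 Y5.00
G1 X3.00 Y15.00
G1 X0.00 Y15.00
G1 X0.00 Y0.00
; layer 4
G0 Z20.00
G0 X0.00 Y0.00
G1 X14.00 Y0.00
G1 X14.00 Y5.00
G1 X3.00 Y5.00
G1 X3.00 Y15.00
G1 X0.00 Y15.00
G1 X0.00 Y0.00
M2 ; end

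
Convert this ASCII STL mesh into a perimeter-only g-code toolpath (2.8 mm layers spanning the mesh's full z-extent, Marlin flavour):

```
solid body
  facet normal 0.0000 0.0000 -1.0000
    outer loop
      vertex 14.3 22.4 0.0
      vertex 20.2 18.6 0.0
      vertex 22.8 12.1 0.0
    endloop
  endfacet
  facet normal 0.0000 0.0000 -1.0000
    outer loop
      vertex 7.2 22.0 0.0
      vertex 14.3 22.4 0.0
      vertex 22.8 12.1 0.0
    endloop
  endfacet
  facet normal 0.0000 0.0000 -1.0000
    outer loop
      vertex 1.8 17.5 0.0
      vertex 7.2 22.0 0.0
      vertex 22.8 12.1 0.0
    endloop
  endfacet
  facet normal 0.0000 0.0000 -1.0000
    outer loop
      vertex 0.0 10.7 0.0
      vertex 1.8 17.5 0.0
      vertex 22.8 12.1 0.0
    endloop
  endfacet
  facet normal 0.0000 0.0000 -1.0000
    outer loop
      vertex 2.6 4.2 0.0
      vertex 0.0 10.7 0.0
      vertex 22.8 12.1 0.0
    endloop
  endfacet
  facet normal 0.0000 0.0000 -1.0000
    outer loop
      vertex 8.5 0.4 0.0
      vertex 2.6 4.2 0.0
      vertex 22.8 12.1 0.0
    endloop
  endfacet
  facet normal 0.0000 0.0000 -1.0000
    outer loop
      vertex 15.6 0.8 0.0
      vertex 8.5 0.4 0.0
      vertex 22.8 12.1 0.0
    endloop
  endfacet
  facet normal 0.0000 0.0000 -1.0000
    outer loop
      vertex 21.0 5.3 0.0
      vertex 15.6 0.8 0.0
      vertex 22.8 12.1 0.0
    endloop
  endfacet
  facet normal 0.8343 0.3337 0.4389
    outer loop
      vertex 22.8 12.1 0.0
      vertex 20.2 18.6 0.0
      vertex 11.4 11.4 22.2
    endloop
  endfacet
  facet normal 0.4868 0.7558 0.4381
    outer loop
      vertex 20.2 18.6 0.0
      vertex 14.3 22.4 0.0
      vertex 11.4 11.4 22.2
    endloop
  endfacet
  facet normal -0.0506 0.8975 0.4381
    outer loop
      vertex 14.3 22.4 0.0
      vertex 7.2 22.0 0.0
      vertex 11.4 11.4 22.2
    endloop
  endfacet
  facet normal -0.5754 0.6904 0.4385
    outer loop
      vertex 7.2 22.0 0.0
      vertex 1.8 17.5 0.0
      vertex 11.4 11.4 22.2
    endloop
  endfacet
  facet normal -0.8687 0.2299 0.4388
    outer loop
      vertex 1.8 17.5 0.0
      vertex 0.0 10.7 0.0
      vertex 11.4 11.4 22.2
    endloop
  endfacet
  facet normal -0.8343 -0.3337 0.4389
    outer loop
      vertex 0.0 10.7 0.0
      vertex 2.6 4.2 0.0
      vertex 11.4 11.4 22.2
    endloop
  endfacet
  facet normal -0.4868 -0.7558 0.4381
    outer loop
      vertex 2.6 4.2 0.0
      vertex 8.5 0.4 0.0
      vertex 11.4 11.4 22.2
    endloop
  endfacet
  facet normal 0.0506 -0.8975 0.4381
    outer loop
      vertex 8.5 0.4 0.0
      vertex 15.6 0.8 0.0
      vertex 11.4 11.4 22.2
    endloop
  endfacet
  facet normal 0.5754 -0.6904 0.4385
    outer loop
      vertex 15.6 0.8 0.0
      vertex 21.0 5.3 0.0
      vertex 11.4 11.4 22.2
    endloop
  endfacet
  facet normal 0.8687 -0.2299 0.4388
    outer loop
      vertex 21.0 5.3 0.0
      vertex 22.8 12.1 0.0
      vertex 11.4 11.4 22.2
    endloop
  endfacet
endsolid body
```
; perimeter-only toolpath
G21 ; units = mm
G90 ; absolute positioning
G28 ; home
; layer 1
G0 Z2.8
G0 X21.4 Y12.0
G1 X19.1 Y17.7
G1 X13.9 Y21.0
G1 X7.7 Y20.7
G1 X3.0 Y16.7
G1 X1.4 Y10.8
G1 X3.7 Y5.1
G1 X8.9 Y1.8
G1 X15.1 Y2.1
G1 X19.8 Y6.1
G1 X21.4 Y12.0
; layer 2
G0 Z5.5
G0 X20.0 Y11.9
G1 X18.0 Y16.8
G1 X13.6 Y19.6
G1 X8.2 Y19.4
G1 X4.2 Y16.0
G1 X2.9 Y10.9
G1 X4.8 Y6.0
G1 X9.2 Y3.2
G1 X14.5 Y3.5
G1 X18.6 Y6.8
G1 X20.0 Y11.9
; layer 3
G0 Z8.3
G0 X18.5 Y11.8
G1 X16.9 Y15.9
G1 X13.2 Y18.3
G1 X8.8 Y18.0
G1 X5.4 Y15.2
G1 X4.3 Y11.0
G1 X5.9 Y6.9
G1 X9.6 Y4.5
G1 X14.0 Y4.8
G1 X17.4 Y7.6
G1 X18.5 Y11.8
; layer 4
G0 Z11.1
G0 X17.1 Y11.8
G1 X15.8 Y15.0
G1 X12.9 Y16.9
G1 X9.3 Y16.7
G1 X6.6 Y14.4
G1 X5.7 Y11.1
G1 X7.0 Y7.8
G1 X9.9 Y5.9
G1 X13.5 Y6.1
G1 X16.2 Y8.3
G1 X17.1 Y11.8
; layer 5
G0 Z13.9
G0 X15.7 Y11.7
G1 X14.7 Y14.1
G1 X12.5 Y15.5
G1 X9.8 Y15.4
G1 X7.8 Y13.7
G1 X7.1 Y11.1
G1 X8.1 Y8.7
G1 X10.3 Y7.3
G1 X13.0 Y7.4
G1 X15.0 Y9.1
G1 X15.7 Y11.7
; layer 6
G0 Z16.6
G0 X14.2 Y11.6
G1 X13.6 Y13.2
G1 X12.1 Y14.2
G1 X10.4 Y14.1
G1 X9.0 Y12.9
G1 X8.6 Y11.2
G1 X9.2 Y9.6
G1 X10.7 Y8.7
G1 X12.5 Y8.8
G1 X13.8 Y9.9
G1 X14.2 Y11.6
; layer 7
G0 Z19.4
G0 X12.8 Y11.5
G1 X12.5 Y12.3
G1 X11.8 Y12.8
G1 X10.9 Y12.7
G1 X10.2 Y12.2
G1 X10.0 Y11.3
G1 X10.3 Y10.5
G1 X11.0 Y10.0
G1 X11.9 Y10.1
G1 X12.6 Y10.6
G1 X12.8 Y11.5
M2 ; end

The solid is a regular 10-sided pyramid, base circumscribed radius ≈ 11.4 mm, apex at z ≈ 22.2 mm. Slicing at Δz = 2.8 mm — 8 equal slices spanning the solid's height, so layer i sits at z = i·h/8 — gives 7 non-empty perimeters. Each is a 10-segment closed polygon; G0 lifts to the layer z and rapids to the start vertex, then G1 traces the edges. The cross-section shrinks linearly with z (the slice at the apex is degenerate and omitted).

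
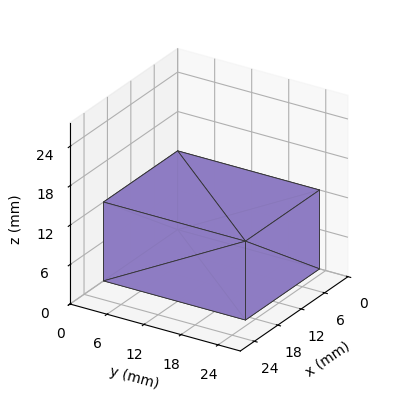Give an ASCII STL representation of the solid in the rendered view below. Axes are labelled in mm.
Reading the render: the shape is a rectangular box, roughly 19 × 23 mm footprint and 12 mm tall (dimensions read to the nearest mm from the axis ticks). For the STL, each face is triangulated and given an outward normal.

solid part
  facet normal 0.0000 0.0000 -1.0000
    outer loop
      vertex 19.0 23.0 0.0
      vertex 19.0 0.0 0.0
      vertex 0.0 0.0 0.0
    endloop
  endfacet
  facet normal 0.0000 0.0000 -1.0000
    outer loop
      vertex 0.0 23.0 0.0
      vertex 19.0 23.0 0.0
      vertex 0.0 0.0 0.0
    endloop
  endfacet
  facet normal 0.0000 0.0000 1.0000
    outer loop
      vertex 0.0 0.0 12.0
      vertex 19.0 0.0 12.0
      vertex 19.0 23.0 12.0
    endloop
  endfacet
  facet normal 0.0000 0.0000 1.0000
    outer loop
      vertex 0.0 0.0 12.0
      vertex 19.0 23.0 12.0
      vertex 0.0 23.0 12.0
    endloop
  endfacet
  facet normal 0.0000 -1.0000 0.0000
    outer loop
      vertex 0.0 0.0 0.0
      vertex 19.0 0.0 0.0
      vertex 19.0 0.0 12.0
    endloop
  endfacet
  facet normal 0.0000 -1.0000 0.0000
    outer loop
      vertex 0.0 0.0 0.0
      vertex 19.0 0.0 12.0
      vertex 0.0 0.0 12.0
    endloop
  endfacet
  facet normal 0.0000 1.0000 0.0000
    outer loop
      vertex 19.0 23.0 12.0
      vertex 19.0 23.0 0.0
      vertex 0.0 23.0 0.0
    endloop
  endfacet
  facet normal 0.0000 1.0000 0.0000
    outer loop
      vertex 0.0 23.0 12.0
      vertex 19.0 23.0 12.0
      vertex 0.0 23.0 0.0
    endloop
  endfacet
  facet normal -1.0000 0.0000 0.0000
    outer loop
      vertex 0.0 23.0 12.0
      vertex 0.0 23.0 0.0
      vertex 0.0 0.0 0.0
    endloop
  endfacet
  facet normal -1.0000 0.0000 0.0000
    outer loop
      vertex 0.0 0.0 12.0
      vertex 0.0 23.0 12.0
      vertex 0.0 0.0 0.0
    endloop
  endfacet
  facet normal 1.0000 0.0000 0.0000
    outer loop
      vertex 19.0 0.0 0.0
      vertex 19.0 23.0 0.0
      vertex 19.0 23.0 12.0
    endloop
  endfacet
  facet normal 1.0000 0.0000 0.0000
    outer loop
      vertex 19.0 0.0 0.0
      vertex 19.0 23.0 12.0
      vertex 19.0 0.0 12.0
    endloop
  endfacet
endsolid part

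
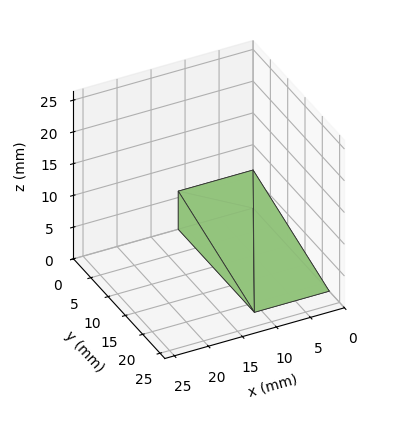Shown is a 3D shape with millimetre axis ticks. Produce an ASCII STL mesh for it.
Reading the render: the shape is a wedge (ramp): 11 × 22 mm base, rising to 6 mm along the y=0 edge and sloping linearly to z=0 at y=22 (dimensions read to the nearest mm from the axis ticks). For the STL, each face is triangulated and given an outward normal.

solid part
  facet normal 0.0000 0.0000 -1.0000
    outer loop
      vertex 11.0 22.0 0.0
      vertex 11.0 0.0 0.0
      vertex 0.0 0.0 0.0
    endloop
  endfacet
  facet normal 0.0000 0.0000 -1.0000
    outer loop
      vertex 0.0 22.0 0.0
      vertex 11.0 22.0 0.0
      vertex 0.0 0.0 0.0
    endloop
  endfacet
  facet normal 0.0000 -1.0000 0.0000
    outer loop
      vertex 0.0 0.0 0.0
      vertex 11.0 0.0 0.0
      vertex 11.0 0.0 6.0
    endloop
  endfacet
  facet normal 0.0000 -1.0000 0.0000
    outer loop
      vertex 0.0 0.0 0.0
      vertex 11.0 0.0 6.0
      vertex 0.0 0.0 6.0
    endloop
  endfacet
  facet normal 0.0000 0.2631 0.9648
    outer loop
      vertex 0.0 0.0 6.0
      vertex 11.0 0.0 6.0
      vertex 11.0 22.0 0.0
    endloop
  endfacet
  facet normal 0.0000 0.2631 0.9648
    outer loop
      vertex 0.0 0.0 6.0
      vertex 11.0 22.0 0.0
      vertex 0.0 22.0 0.0
    endloop
  endfacet
  facet normal -1.0000 0.0000 0.0000
    outer loop
      vertex 0.0 0.0 6.0
      vertex 0.0 22.0 0.0
      vertex 0.0 0.0 0.0
    endloop
  endfacet
  facet normal 1.0000 0.0000 0.0000
    outer loop
      vertex 11.0 0.0 0.0
      vertex 11.0 22.0 0.0
      vertex 11.0 0.0 6.0
    endloop
  endfacet
endsolid part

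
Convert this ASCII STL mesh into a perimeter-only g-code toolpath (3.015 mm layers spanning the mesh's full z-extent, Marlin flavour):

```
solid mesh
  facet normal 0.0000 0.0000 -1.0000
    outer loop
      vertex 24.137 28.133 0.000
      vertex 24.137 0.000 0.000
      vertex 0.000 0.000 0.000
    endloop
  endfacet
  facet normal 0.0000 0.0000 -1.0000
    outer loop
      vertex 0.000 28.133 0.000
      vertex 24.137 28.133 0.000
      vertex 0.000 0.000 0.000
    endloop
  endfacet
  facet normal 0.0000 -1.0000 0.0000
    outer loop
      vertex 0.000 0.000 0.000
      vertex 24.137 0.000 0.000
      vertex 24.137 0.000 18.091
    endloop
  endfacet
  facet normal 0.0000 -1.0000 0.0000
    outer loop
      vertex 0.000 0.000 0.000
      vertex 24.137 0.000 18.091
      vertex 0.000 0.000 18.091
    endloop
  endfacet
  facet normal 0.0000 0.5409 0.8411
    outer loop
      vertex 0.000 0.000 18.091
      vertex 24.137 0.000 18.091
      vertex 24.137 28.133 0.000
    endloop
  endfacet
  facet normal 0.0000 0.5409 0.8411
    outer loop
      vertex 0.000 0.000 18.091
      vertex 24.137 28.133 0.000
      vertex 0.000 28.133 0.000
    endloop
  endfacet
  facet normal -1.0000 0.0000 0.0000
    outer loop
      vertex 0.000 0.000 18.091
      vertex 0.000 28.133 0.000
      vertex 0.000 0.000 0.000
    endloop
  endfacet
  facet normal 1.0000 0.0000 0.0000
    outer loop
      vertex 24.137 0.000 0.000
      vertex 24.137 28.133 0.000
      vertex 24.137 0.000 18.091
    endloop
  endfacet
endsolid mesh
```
; perimeter-only toolpath
G21 ; units = mm
G90 ; absolute positioning
G28 ; home
; layer 1
G0 Z3.015
G0 X0.000 Y0.000
G1 X24.137 Y0.000
G1 X24.137 Y23.444
G1 X0.000 Y23.444
G1 X0.000 Y0.000
; layer 2
G0 Z6.030
G0 X0.000 Y0.000
G1 X24.137 Y0.000
G1 X24.137 Y18.755
G1 X0.000 Y18.755
G1 X0.000 Y0.000
; layer 3
G0 Z9.046
G0 X0.000 Y0.000
G1 X24.137 Y0.000
G1 X24.137 Y14.066
G1 X0.000 Y14.066
G1 X0.000 Y0.000
; layer 4
G0 Z12.061
G0 X0.000 Y0.000
G1 X24.137 Y0.000
G1 X24.137 Y9.378
G1 X0.000 Y9.378
G1 X0.000 Y0.000
; layer 5
G0 Z15.076
G0 X0.000 Y0.000
G1 X24.137 Y0.000
G1 X24.137 Y4.689
G1 X0.000 Y4.689
G1 X0.000 Y0.000
M2 ; end

The solid is a wedge (ramp): 24.1 × 28.1 mm base, rising to 18.1 mm along the y=0 edge and sloping linearly to z=0 at y=28.1. Slicing at Δz = 3.015 mm — 6 equal slices spanning the solid's height, so layer i sits at z = i·h/6 — gives 5 non-empty perimeters. Each is a 4-segment closed polygon; G0 lifts to the layer z and rapids to the start vertex, then G1 traces the edges. The cross-section shrinks linearly with z (the slice at the apex is degenerate and omitted).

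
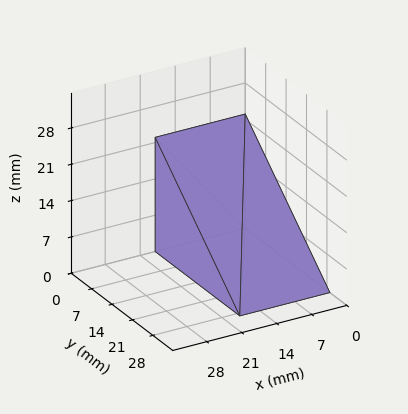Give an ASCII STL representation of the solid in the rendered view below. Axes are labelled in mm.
Reading the render: the shape is a wedge (ramp): 18 × 29 mm base, rising to 22 mm along the y=0 edge and sloping linearly to z=0 at y=29 (dimensions read to the nearest mm from the axis ticks). For the STL, each face is triangulated and given an outward normal.

solid part
  facet normal 0.0000 0.0000 -1.0000
    outer loop
      vertex 18.0 29.0 0.0
      vertex 18.0 0.0 0.0
      vertex 0.0 0.0 0.0
    endloop
  endfacet
  facet normal 0.0000 0.0000 -1.0000
    outer loop
      vertex 0.0 29.0 0.0
      vertex 18.0 29.0 0.0
      vertex 0.0 0.0 0.0
    endloop
  endfacet
  facet normal 0.0000 -1.0000 0.0000
    outer loop
      vertex 0.0 0.0 0.0
      vertex 18.0 0.0 0.0
      vertex 18.0 0.0 22.0
    endloop
  endfacet
  facet normal 0.0000 -1.0000 0.0000
    outer loop
      vertex 0.0 0.0 0.0
      vertex 18.0 0.0 22.0
      vertex 0.0 0.0 22.0
    endloop
  endfacet
  facet normal 0.0000 0.6044 0.7967
    outer loop
      vertex 0.0 0.0 22.0
      vertex 18.0 0.0 22.0
      vertex 18.0 29.0 0.0
    endloop
  endfacet
  facet normal 0.0000 0.6044 0.7967
    outer loop
      vertex 0.0 0.0 22.0
      vertex 18.0 29.0 0.0
      vertex 0.0 29.0 0.0
    endloop
  endfacet
  facet normal -1.0000 0.0000 0.0000
    outer loop
      vertex 0.0 0.0 22.0
      vertex 0.0 29.0 0.0
      vertex 0.0 0.0 0.0
    endloop
  endfacet
  facet normal 1.0000 0.0000 0.0000
    outer loop
      vertex 18.0 0.0 0.0
      vertex 18.0 29.0 0.0
      vertex 18.0 0.0 22.0
    endloop
  endfacet
endsolid part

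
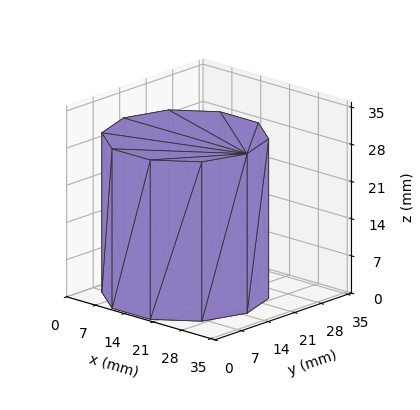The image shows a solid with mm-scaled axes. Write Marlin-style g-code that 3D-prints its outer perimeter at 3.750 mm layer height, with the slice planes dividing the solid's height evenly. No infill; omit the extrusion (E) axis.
Reading the render: the shape is a regular 10-sided prism (a cylinder approximated with 10 flat sides), circumscribed radius ≈ 15 mm, height ≈ 30 mm (dimensions read to the nearest mm from the axis ticks). For the g-code, the solid's height is divided into equal slices at the stated Δz and each level perimeter traced with G1 moves after a G0 lift.

; perimeter-only toolpath
G21 ; units = mm
G90 ; absolute positioning
G28 ; home
; layer 1
G0 Z3.750
G0 X30.000 Y15.000
G1 X27.135 Y23.817
G1 X19.635 Y29.266
G1 X10.365 Y29.266
G1 X2.865 Y23.817
G1 X0.000 Y15.000
G1 X2.865 Y6.183
G1 X10.365 Y0.734
G1 X19.635 Y0.734
G1 X27.135 Y6.183
G1 X30.000 Y15.000
; layer 2
G0 Z7.500
G0 X30.000 Y15.000
G1 X27.135 Y23.817
G1 X19.635 Y29.266
G1 X10.365 Y29.266
G1 X2.865 Y23.817
G1 X0.000 Y15.000
G1 X2.865 Y6.183
G1 X10.365 Y0.734
G1 X19.635 Y0.734
G1 X27.135 Y6.183
G1 X30.000 Y15.000
; layer 3
G0 Z11.250
G0 X30.000 Y15.000
G1 X27.135 Y23.817
G1 X19.635 Y29.266
G1 X10.365 Y29.266
G1 X2.865 Y23.817
G1 X0.000 Y15.000
G1 X2.865 Y6.183
G1 X10.365 Y0.734
G1 X19.635 Y0.734
G1 X27.135 Y6.183
G1 X30.000 Y15.000
; layer 4
G0 Z15.000
G0 X30.000 Y15.000
G1 X27.135 Y23.817
G1 X19.635 Y29.266
G1 X10.365 Y29.266
G1 X2.865 Y23.817
G1 X0.000 Y15.000
G1 X2.865 Y6.183
G1 X10.365 Y0.734
G1 X19.635 Y0.734
G1 X27.135 Y6.183
G1 X30.000 Y15.000
; layer 5
G0 Z18.750
G0 X30.000 Y15.000
G1 X27.135 Y23.817
G1 X19.635 Y29.266
G1 X10.365 Y29.266
G1 X2.865 Y23.817
G1 X0.000 Y15.000
G1 X2.865 Y6.183
G1 X10.365 Y0.734
G1 X19.635 Y0.734
G1 X27.135 Y6.183
G1 X30.000 Y15.000
; layer 6
G0 Z22.500
G0 X30.000 Y15.000
G1 X27.135 Y23.817
G1 X19.635 Y29.266
G1 X10.365 Y29.266
G1 X2.865 Y23.817
G1 X0.000 Y15.000
G1 X2.865 Y6.183
G1 X10.365 Y0.734
G1 X19.635 Y0.734
G1 X27.135 Y6.183
G1 X30.000 Y15.000
; layer 7
G0 Z26.250
G0 X30.000 Y15.000
G1 X27.135 Y23.817
G1 X19.635 Y29.266
G1 X10.365 Y29.266
G1 X2.865 Y23.817
G1 X0.000 Y15.000
G1 X2.865 Y6.183
G1 X10.365 Y0.734
G1 X19.635 Y0.734
G1 X27.135 Y6.183
G1 X30.000 Y15.000
; layer 8
G0 Z30.000
G0 X30.000 Y15.000
G1 X27.135 Y23.817
G1 X19.635 Y29.266
G1 X10.365 Y29.266
G1 X2.865 Y23.817
G1 X0.000 Y15.000
G1 X2.865 Y6.183
G1 X10.365 Y0.734
G1 X19.635 Y0.734
G1 X27.135 Y6.183
G1 X30.000 Y15.000
M2 ; end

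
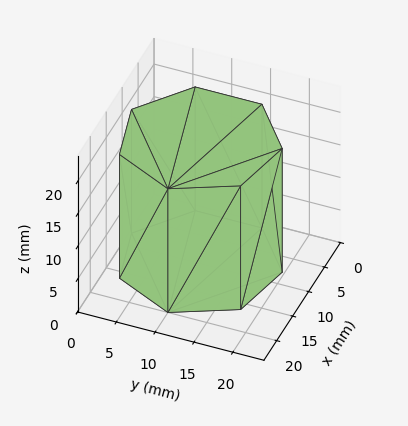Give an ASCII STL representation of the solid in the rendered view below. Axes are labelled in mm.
Reading the render: the shape is a regular 7-sided prism (a cylinder approximated with 7 flat sides), circumscribed radius ≈ 10 mm, height ≈ 19 mm (dimensions read to the nearest mm from the axis ticks). For the STL, each face is triangulated and given an outward normal.

solid part
  facet normal 0.0000 0.0000 -1.0000
    outer loop
      vertex 7.8 19.7 0.0
      vertex 16.2 17.8 0.0
      vertex 20.0 10.0 0.0
    endloop
  endfacet
  facet normal 0.0000 0.0000 -1.0000
    outer loop
      vertex 1.0 14.3 0.0
      vertex 7.8 19.7 0.0
      vertex 20.0 10.0 0.0
    endloop
  endfacet
  facet normal 0.0000 0.0000 -1.0000
    outer loop
      vertex 1.0 5.7 0.0
      vertex 1.0 14.3 0.0
      vertex 20.0 10.0 0.0
    endloop
  endfacet
  facet normal 0.0000 0.0000 -1.0000
    outer loop
      vertex 7.8 0.3 0.0
      vertex 1.0 5.7 0.0
      vertex 20.0 10.0 0.0
    endloop
  endfacet
  facet normal 0.0000 0.0000 -1.0000
    outer loop
      vertex 16.2 2.2 0.0
      vertex 7.8 0.3 0.0
      vertex 20.0 10.0 0.0
    endloop
  endfacet
  facet normal 0.0000 0.0000 1.0000
    outer loop
      vertex 20.0 10.0 19.0
      vertex 16.2 17.8 19.0
      vertex 7.8 19.7 19.0
    endloop
  endfacet
  facet normal 0.0000 0.0000 1.0000
    outer loop
      vertex 20.0 10.0 19.0
      vertex 7.8 19.7 19.0
      vertex 1.0 14.3 19.0
    endloop
  endfacet
  facet normal 0.0000 0.0000 1.0000
    outer loop
      vertex 20.0 10.0 19.0
      vertex 1.0 14.3 19.0
      vertex 1.0 5.7 19.0
    endloop
  endfacet
  facet normal 0.0000 0.0000 1.0000
    outer loop
      vertex 20.0 10.0 19.0
      vertex 1.0 5.7 19.0
      vertex 7.8 0.3 19.0
    endloop
  endfacet
  facet normal 0.0000 0.0000 1.0000
    outer loop
      vertex 20.0 10.0 19.0
      vertex 7.8 0.3 19.0
      vertex 16.2 2.2 19.0
    endloop
  endfacet
  facet normal 0.8990 0.4380 0.0000
    outer loop
      vertex 20.0 10.0 0.0
      vertex 16.2 17.8 0.0
      vertex 16.2 17.8 19.0
    endloop
  endfacet
  facet normal 0.8990 0.4380 0.0000
    outer loop
      vertex 20.0 10.0 0.0
      vertex 16.2 17.8 19.0
      vertex 20.0 10.0 19.0
    endloop
  endfacet
  facet normal 0.2206 0.9754 0.0000
    outer loop
      vertex 16.2 17.8 0.0
      vertex 7.8 19.7 0.0
      vertex 7.8 19.7 19.0
    endloop
  endfacet
  facet normal 0.2206 0.9754 0.0000
    outer loop
      vertex 16.2 17.8 0.0
      vertex 7.8 19.7 19.0
      vertex 16.2 17.8 19.0
    endloop
  endfacet
  facet normal -0.6219 0.7831 0.0000
    outer loop
      vertex 7.8 19.7 0.0
      vertex 1.0 14.3 0.0
      vertex 1.0 14.3 19.0
    endloop
  endfacet
  facet normal -0.6219 0.7831 0.0000
    outer loop
      vertex 7.8 19.7 0.0
      vertex 1.0 14.3 19.0
      vertex 7.8 19.7 19.0
    endloop
  endfacet
  facet normal -1.0000 0.0000 0.0000
    outer loop
      vertex 1.0 14.3 0.0
      vertex 1.0 5.7 0.0
      vertex 1.0 5.7 19.0
    endloop
  endfacet
  facet normal -1.0000 0.0000 0.0000
    outer loop
      vertex 1.0 14.3 0.0
      vertex 1.0 5.7 19.0
      vertex 1.0 14.3 19.0
    endloop
  endfacet
  facet normal -0.6219 -0.7831 0.0000
    outer loop
      vertex 1.0 5.7 0.0
      vertex 7.8 0.3 0.0
      vertex 7.8 0.3 19.0
    endloop
  endfacet
  facet normal -0.6219 -0.7831 0.0000
    outer loop
      vertex 1.0 5.7 0.0
      vertex 7.8 0.3 19.0
      vertex 1.0 5.7 19.0
    endloop
  endfacet
  facet normal 0.2206 -0.9754 0.0000
    outer loop
      vertex 7.8 0.3 0.0
      vertex 16.2 2.2 0.0
      vertex 16.2 2.2 19.0
    endloop
  endfacet
  facet normal 0.2206 -0.9754 0.0000
    outer loop
      vertex 7.8 0.3 0.0
      vertex 16.2 2.2 19.0
      vertex 7.8 0.3 19.0
    endloop
  endfacet
  facet normal 0.8990 -0.4380 0.0000
    outer loop
      vertex 16.2 2.2 0.0
      vertex 20.0 10.0 0.0
      vertex 20.0 10.0 19.0
    endloop
  endfacet
  facet normal 0.8990 -0.4380 0.0000
    outer loop
      vertex 16.2 2.2 0.0
      vertex 20.0 10.0 19.0
      vertex 16.2 2.2 19.0
    endloop
  endfacet
endsolid part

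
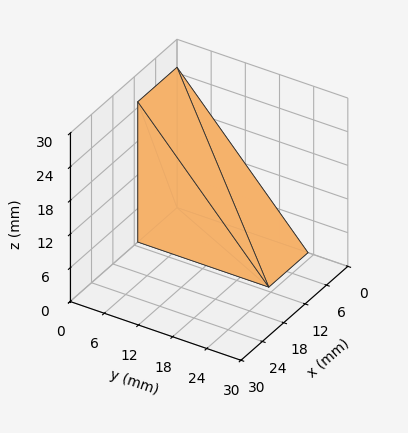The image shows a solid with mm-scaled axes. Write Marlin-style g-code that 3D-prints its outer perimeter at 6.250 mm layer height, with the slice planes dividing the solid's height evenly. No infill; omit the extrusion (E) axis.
Reading the render: the shape is a wedge (ramp): 11 × 23 mm base, rising to 25 mm along the y=0 edge and sloping linearly to z=0 at y=23 (dimensions read to the nearest mm from the axis ticks). For the g-code, the solid's height is divided into equal slices at the stated Δz and each level perimeter traced with G1 moves after a G0 lift.

; perimeter-only toolpath
G21 ; units = mm
G90 ; absolute positioning
G28 ; home
; layer 1
G0 Z6.250
G0 X0.000 Y0.000
G1 X11.000 Y0.000
G1 X11.000 Y17.250
G1 X0.000 Y17.250
G1 X0.000 Y0.000
; layer 2
G0 Z12.500
G0 X0.000 Y0.000
G1 X11.000 Y0.000
G1 X11.000 Y11.500
G1 X0.000 Y11.500
G1 X0.000 Y0.000
; layer 3
G0 Z18.750
G0 X0.000 Y0.000
G1 X11.000 Y0.000
G1 X11.000 Y5.750
G1 X0.000 Y5.750
G1 X0.000 Y0.000
M2 ; end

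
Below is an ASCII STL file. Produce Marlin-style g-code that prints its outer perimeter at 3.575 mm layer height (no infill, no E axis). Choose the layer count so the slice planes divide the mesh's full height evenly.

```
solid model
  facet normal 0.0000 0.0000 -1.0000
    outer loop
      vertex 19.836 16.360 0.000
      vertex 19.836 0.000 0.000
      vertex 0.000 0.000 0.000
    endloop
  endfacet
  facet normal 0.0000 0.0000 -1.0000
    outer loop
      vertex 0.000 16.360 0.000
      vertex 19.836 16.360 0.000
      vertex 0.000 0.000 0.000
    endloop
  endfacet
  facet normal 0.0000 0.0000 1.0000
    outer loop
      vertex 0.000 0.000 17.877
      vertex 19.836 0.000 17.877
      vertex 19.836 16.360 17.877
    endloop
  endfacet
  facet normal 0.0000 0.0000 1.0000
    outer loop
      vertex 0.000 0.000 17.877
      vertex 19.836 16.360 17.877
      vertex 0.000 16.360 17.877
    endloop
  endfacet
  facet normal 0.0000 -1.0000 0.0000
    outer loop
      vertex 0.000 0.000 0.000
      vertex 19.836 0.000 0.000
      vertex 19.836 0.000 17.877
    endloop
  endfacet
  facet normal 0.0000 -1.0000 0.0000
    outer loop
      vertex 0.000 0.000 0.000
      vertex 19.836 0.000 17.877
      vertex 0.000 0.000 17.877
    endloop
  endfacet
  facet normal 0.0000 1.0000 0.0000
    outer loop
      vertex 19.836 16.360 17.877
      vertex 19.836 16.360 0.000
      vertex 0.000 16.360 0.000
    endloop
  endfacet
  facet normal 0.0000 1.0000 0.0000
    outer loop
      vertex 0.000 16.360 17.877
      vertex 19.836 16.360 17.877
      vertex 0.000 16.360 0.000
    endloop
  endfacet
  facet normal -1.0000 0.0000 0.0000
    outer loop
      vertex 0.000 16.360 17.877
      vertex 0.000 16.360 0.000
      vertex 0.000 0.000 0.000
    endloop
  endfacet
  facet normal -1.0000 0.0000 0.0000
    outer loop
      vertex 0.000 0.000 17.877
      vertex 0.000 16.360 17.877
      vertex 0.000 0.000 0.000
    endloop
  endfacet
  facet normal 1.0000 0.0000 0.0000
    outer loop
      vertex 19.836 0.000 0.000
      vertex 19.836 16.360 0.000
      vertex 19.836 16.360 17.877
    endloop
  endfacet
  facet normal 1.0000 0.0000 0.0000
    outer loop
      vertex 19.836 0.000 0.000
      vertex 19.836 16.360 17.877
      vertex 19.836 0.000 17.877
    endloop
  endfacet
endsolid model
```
; perimeter-only toolpath
G21 ; units = mm
G90 ; absolute positioning
G28 ; home
; layer 1
G0 Z3.575
G0 X0.000 Y0.000
G1 X19.836 Y0.000
G1 X19.836 Y16.360
G1 X0.000 Y16.360
G1 X0.000 Y0.000
; layer 2
G0 Z7.151
G0 X0.000 Y0.000
G1 X19.836 Y0.000
G1 X19.836 Y16.360
G1 X0.000 Y16.360
G1 X0.000 Y0.000
; layer 3
G0 Z10.726
G0 X0.000 Y0.000
G1 X19.836 Y0.000
G1 X19.836 Y16.360
G1 X0.000 Y16.360
G1 X0.000 Y0.000
; layer 4
G0 Z14.302
G0 X0.000 Y0.000
G1 X19.836 Y0.000
G1 X19.836 Y16.360
G1 X0.000 Y16.360
G1 X0.000 Y0.000
; layer 5
G0 Z17.877
G0 X0.000 Y0.000
G1 X19.836 Y0.000
G1 X19.836 Y16.360
G1 X0.000 Y16.360
G1 X0.000 Y0.000
M2 ; end

The solid is a rectangular box, roughly 19.8 × 16.4 mm footprint and 17.9 mm tall. Slicing at Δz = 3.575 mm — 5 equal slices spanning the solid's height, so layer i sits at z = i·h/5 — gives 5 non-empty perimeters. Each is a 4-segment closed polygon; G0 lifts to the layer z and rapids to the start vertex, then G1 traces the edges.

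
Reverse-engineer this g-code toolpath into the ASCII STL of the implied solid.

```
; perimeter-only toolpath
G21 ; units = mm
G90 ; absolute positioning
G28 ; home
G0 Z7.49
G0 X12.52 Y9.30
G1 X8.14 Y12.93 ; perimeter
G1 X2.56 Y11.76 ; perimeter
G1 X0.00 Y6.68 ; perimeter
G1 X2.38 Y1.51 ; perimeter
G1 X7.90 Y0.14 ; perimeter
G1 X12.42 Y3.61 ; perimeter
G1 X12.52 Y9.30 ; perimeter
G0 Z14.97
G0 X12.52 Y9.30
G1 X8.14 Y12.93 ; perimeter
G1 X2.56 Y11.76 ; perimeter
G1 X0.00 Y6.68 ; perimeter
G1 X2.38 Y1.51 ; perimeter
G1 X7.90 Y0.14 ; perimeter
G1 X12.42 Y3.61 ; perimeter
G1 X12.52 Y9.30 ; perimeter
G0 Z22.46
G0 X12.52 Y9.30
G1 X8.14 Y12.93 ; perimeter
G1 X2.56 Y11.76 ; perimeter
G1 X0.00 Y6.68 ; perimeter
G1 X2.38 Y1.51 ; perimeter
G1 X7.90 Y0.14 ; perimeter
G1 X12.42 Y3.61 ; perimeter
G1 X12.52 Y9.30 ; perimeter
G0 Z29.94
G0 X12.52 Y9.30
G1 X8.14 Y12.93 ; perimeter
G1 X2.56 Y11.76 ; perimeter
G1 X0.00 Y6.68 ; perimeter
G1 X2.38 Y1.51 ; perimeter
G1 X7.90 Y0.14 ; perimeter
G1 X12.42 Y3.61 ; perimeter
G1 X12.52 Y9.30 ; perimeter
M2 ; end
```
solid part
  facet normal 0.0000 0.0000 -1.0000
    outer loop
      vertex 2.56 11.76 0.00
      vertex 8.14 12.93 0.00
      vertex 12.52 9.30 0.00
    endloop
  endfacet
  facet normal 0.0000 0.0000 -1.0000
    outer loop
      vertex 0.00 6.68 0.00
      vertex 2.56 11.76 0.00
      vertex 12.52 9.30 0.00
    endloop
  endfacet
  facet normal 0.0000 0.0000 -1.0000
    outer loop
      vertex 2.38 1.51 0.00
      vertex 0.00 6.68 0.00
      vertex 12.52 9.30 0.00
    endloop
  endfacet
  facet normal 0.0000 0.0000 -1.0000
    outer loop
      vertex 7.90 0.14 0.00
      vertex 2.38 1.51 0.00
      vertex 12.52 9.30 0.00
    endloop
  endfacet
  facet normal 0.0000 0.0000 -1.0000
    outer loop
      vertex 12.42 3.61 0.00
      vertex 7.90 0.14 0.00
      vertex 12.52 9.30 0.00
    endloop
  endfacet
  facet normal 0.0000 0.0000 1.0000
    outer loop
      vertex 12.52 9.30 29.94
      vertex 8.14 12.93 29.94
      vertex 2.56 11.76 29.94
    endloop
  endfacet
  facet normal 0.0000 0.0000 1.0000
    outer loop
      vertex 12.52 9.30 29.94
      vertex 2.56 11.76 29.94
      vertex 0.00 6.68 29.94
    endloop
  endfacet
  facet normal 0.0000 0.0000 1.0000
    outer loop
      vertex 12.52 9.30 29.94
      vertex 0.00 6.68 29.94
      vertex 2.38 1.51 29.94
    endloop
  endfacet
  facet normal 0.0000 0.0000 1.0000
    outer loop
      vertex 12.52 9.30 29.94
      vertex 2.38 1.51 29.94
      vertex 7.90 0.14 29.94
    endloop
  endfacet
  facet normal 0.0000 0.0000 1.0000
    outer loop
      vertex 12.52 9.30 29.94
      vertex 7.90 0.14 29.94
      vertex 12.42 3.61 29.94
    endloop
  endfacet
  facet normal 0.6381 0.7699 0.0000
    outer loop
      vertex 12.52 9.30 0.00
      vertex 8.14 12.93 0.00
      vertex 8.14 12.93 29.94
    endloop
  endfacet
  facet normal 0.6381 0.7699 0.0000
    outer loop
      vertex 12.52 9.30 0.00
      vertex 8.14 12.93 29.94
      vertex 12.52 9.30 29.94
    endloop
  endfacet
  facet normal -0.2052 0.9787 0.0000
    outer loop
      vertex 8.14 12.93 0.00
      vertex 2.56 11.76 0.00
      vertex 2.56 11.76 29.94
    endloop
  endfacet
  facet normal -0.2052 0.9787 0.0000
    outer loop
      vertex 8.14 12.93 0.00
      vertex 2.56 11.76 29.94
      vertex 8.14 12.93 29.94
    endloop
  endfacet
  facet normal -0.8930 0.4500 0.0000
    outer loop
      vertex 2.56 11.76 0.00
      vertex 0.00 6.68 0.00
      vertex 0.00 6.68 29.94
    endloop
  endfacet
  facet normal -0.8930 0.4500 0.0000
    outer loop
      vertex 2.56 11.76 0.00
      vertex 0.00 6.68 29.94
      vertex 2.56 11.76 29.94
    endloop
  endfacet
  facet normal -0.9084 -0.4182 0.0000
    outer loop
      vertex 0.00 6.68 0.00
      vertex 2.38 1.51 0.00
      vertex 2.38 1.51 29.94
    endloop
  endfacet
  facet normal -0.9084 -0.4182 0.0000
    outer loop
      vertex 0.00 6.68 0.00
      vertex 2.38 1.51 29.94
      vertex 0.00 6.68 29.94
    endloop
  endfacet
  facet normal -0.2409 -0.9706 0.0000
    outer loop
      vertex 2.38 1.51 0.00
      vertex 7.90 0.14 0.00
      vertex 7.90 0.14 29.94
    endloop
  endfacet
  facet normal -0.2409 -0.9706 0.0000
    outer loop
      vertex 2.38 1.51 0.00
      vertex 7.90 0.14 29.94
      vertex 2.38 1.51 29.94
    endloop
  endfacet
  facet normal 0.6089 -0.7932 0.0000
    outer loop
      vertex 7.90 0.14 0.00
      vertex 12.42 3.61 0.00
      vertex 12.42 3.61 29.94
    endloop
  endfacet
  facet normal 0.6089 -0.7932 0.0000
    outer loop
      vertex 7.90 0.14 0.00
      vertex 12.42 3.61 29.94
      vertex 7.90 0.14 29.94
    endloop
  endfacet
  facet normal 0.9998 -0.0176 0.0000
    outer loop
      vertex 12.42 3.61 0.00
      vertex 12.52 9.30 0.00
      vertex 12.52 9.30 29.94
    endloop
  endfacet
  facet normal 0.9998 -0.0176 0.0000
    outer loop
      vertex 12.42 3.61 0.00
      vertex 12.52 9.30 29.94
      vertex 12.42 3.61 29.94
    endloop
  endfacet
endsolid part

The G0 Z moves step by Δz≈7.49 mm. Every layer's G1 loop is the same polygon, so the solid is a straight extrusion of it from z=0 to z≈29.9. Closing with flat bottom and top caps and triangulating gives 24 facets — a regular 7-sided prism (a cylinder approximated with 7 flat sides), circumscribed radius ≈ 6.56 mm, height ≈ 29.9 mm.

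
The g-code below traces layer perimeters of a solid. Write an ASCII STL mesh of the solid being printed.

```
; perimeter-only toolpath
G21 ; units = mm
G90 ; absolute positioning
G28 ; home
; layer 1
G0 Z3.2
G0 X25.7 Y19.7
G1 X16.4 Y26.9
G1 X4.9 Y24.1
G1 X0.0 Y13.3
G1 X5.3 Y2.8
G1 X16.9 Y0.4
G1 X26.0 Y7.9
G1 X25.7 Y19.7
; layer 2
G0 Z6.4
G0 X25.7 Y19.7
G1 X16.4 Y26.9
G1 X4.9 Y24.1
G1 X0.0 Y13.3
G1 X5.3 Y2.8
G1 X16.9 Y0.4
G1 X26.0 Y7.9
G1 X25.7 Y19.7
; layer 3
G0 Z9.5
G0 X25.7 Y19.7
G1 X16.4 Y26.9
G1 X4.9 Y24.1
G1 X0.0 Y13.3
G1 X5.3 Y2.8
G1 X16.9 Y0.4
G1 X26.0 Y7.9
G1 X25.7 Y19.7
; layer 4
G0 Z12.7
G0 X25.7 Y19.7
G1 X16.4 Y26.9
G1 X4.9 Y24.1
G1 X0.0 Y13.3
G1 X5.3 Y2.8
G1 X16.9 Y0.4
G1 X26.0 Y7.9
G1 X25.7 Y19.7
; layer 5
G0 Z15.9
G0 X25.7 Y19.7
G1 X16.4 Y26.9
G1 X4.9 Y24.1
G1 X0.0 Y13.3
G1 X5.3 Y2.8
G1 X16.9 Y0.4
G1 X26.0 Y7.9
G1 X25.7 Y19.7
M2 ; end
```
solid part
  facet normal 0.0000 0.0000 -1.0000
    outer loop
      vertex 4.9 24.1 0.0
      vertex 16.4 26.9 0.0
      vertex 25.7 19.7 0.0
    endloop
  endfacet
  facet normal 0.0000 0.0000 -1.0000
    outer loop
      vertex 0.0 13.3 0.0
      vertex 4.9 24.1 0.0
      vertex 25.7 19.7 0.0
    endloop
  endfacet
  facet normal 0.0000 0.0000 -1.0000
    outer loop
      vertex 5.3 2.8 0.0
      vertex 0.0 13.3 0.0
      vertex 25.7 19.7 0.0
    endloop
  endfacet
  facet normal 0.0000 0.0000 -1.0000
    outer loop
      vertex 16.9 0.4 0.0
      vertex 5.3 2.8 0.0
      vertex 25.7 19.7 0.0
    endloop
  endfacet
  facet normal 0.0000 0.0000 -1.0000
    outer loop
      vertex 26.0 7.9 0.0
      vertex 16.9 0.4 0.0
      vertex 25.7 19.7 0.0
    endloop
  endfacet
  facet normal 0.0000 0.0000 1.0000
    outer loop
      vertex 25.7 19.7 15.9
      vertex 16.4 26.9 15.9
      vertex 4.9 24.1 15.9
    endloop
  endfacet
  facet normal 0.0000 0.0000 1.0000
    outer loop
      vertex 25.7 19.7 15.9
      vertex 4.9 24.1 15.9
      vertex 0.0 13.3 15.9
    endloop
  endfacet
  facet normal 0.0000 0.0000 1.0000
    outer loop
      vertex 25.7 19.7 15.9
      vertex 0.0 13.3 15.9
      vertex 5.3 2.8 15.9
    endloop
  endfacet
  facet normal 0.0000 0.0000 1.0000
    outer loop
      vertex 25.7 19.7 15.9
      vertex 5.3 2.8 15.9
      vertex 16.9 0.4 15.9
    endloop
  endfacet
  facet normal 0.0000 0.0000 1.0000
    outer loop
      vertex 25.7 19.7 15.9
      vertex 16.9 0.4 15.9
      vertex 26.0 7.9 15.9
    endloop
  endfacet
  facet normal 0.6122 0.7907 0.0000
    outer loop
      vertex 25.7 19.7 0.0
      vertex 16.4 26.9 0.0
      vertex 16.4 26.9 15.9
    endloop
  endfacet
  facet normal 0.6122 0.7907 0.0000
    outer loop
      vertex 25.7 19.7 0.0
      vertex 16.4 26.9 15.9
      vertex 25.7 19.7 15.9
    endloop
  endfacet
  facet normal -0.2366 0.9716 0.0000
    outer loop
      vertex 16.4 26.9 0.0
      vertex 4.9 24.1 0.0
      vertex 4.9 24.1 15.9
    endloop
  endfacet
  facet normal -0.2366 0.9716 0.0000
    outer loop
      vertex 16.4 26.9 0.0
      vertex 4.9 24.1 15.9
      vertex 16.4 26.9 15.9
    endloop
  endfacet
  facet normal -0.9107 0.4132 0.0000
    outer loop
      vertex 4.9 24.1 0.0
      vertex 0.0 13.3 0.0
      vertex 0.0 13.3 15.9
    endloop
  endfacet
  facet normal -0.9107 0.4132 0.0000
    outer loop
      vertex 4.9 24.1 0.0
      vertex 0.0 13.3 15.9
      vertex 4.9 24.1 15.9
    endloop
  endfacet
  facet normal -0.8927 -0.4506 0.0000
    outer loop
      vertex 0.0 13.3 0.0
      vertex 5.3 2.8 0.0
      vertex 5.3 2.8 15.9
    endloop
  endfacet
  facet normal -0.8927 -0.4506 0.0000
    outer loop
      vertex 0.0 13.3 0.0
      vertex 5.3 2.8 15.9
      vertex 0.0 13.3 15.9
    endloop
  endfacet
  facet normal -0.2026 -0.9793 0.0000
    outer loop
      vertex 5.3 2.8 0.0
      vertex 16.9 0.4 0.0
      vertex 16.9 0.4 15.9
    endloop
  endfacet
  facet normal -0.2026 -0.9793 0.0000
    outer loop
      vertex 5.3 2.8 0.0
      vertex 16.9 0.4 15.9
      vertex 5.3 2.8 15.9
    endloop
  endfacet
  facet normal 0.6360 -0.7717 0.0000
    outer loop
      vertex 16.9 0.4 0.0
      vertex 26.0 7.9 0.0
      vertex 26.0 7.9 15.9
    endloop
  endfacet
  facet normal 0.6360 -0.7717 0.0000
    outer loop
      vertex 16.9 0.4 0.0
      vertex 26.0 7.9 15.9
      vertex 16.9 0.4 15.9
    endloop
  endfacet
  facet normal 0.9997 0.0254 0.0000
    outer loop
      vertex 26.0 7.9 0.0
      vertex 25.7 19.7 0.0
      vertex 25.7 19.7 15.9
    endloop
  endfacet
  facet normal 0.9997 0.0254 0.0000
    outer loop
      vertex 26.0 7.9 0.0
      vertex 25.7 19.7 15.9
      vertex 26.0 7.9 15.9
    endloop
  endfacet
endsolid part

The G0 Z moves step by Δz≈3.2 mm. Every layer's G1 loop is the same polygon, so the solid is a straight extrusion of it from z=0 to z≈15.9. Closing with flat bottom and top caps and triangulating gives 24 facets — a regular 7-sided prism (a cylinder approximated with 7 flat sides), circumscribed radius ≈ 13.6 mm, height ≈ 15.9 mm.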